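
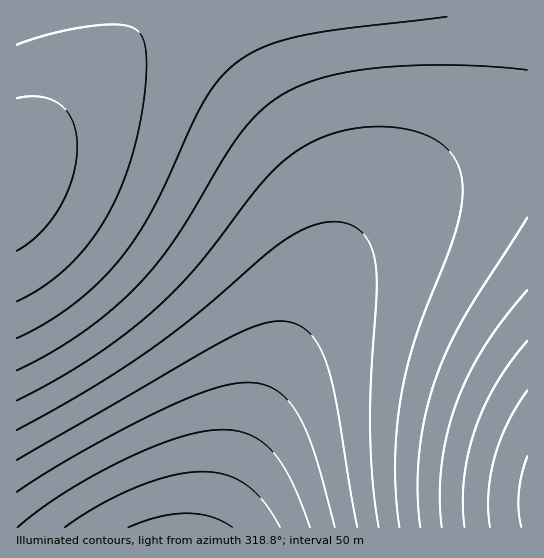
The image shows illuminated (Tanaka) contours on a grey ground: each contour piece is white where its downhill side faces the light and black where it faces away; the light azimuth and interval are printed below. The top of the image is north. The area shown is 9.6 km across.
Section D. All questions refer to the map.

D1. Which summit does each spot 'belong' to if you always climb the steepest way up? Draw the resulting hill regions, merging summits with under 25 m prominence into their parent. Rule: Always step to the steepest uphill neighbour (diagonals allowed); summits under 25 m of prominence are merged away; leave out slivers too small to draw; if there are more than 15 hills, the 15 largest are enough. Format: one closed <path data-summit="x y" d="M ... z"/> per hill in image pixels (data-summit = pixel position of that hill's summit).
<path data-summit="17 175" d="M527 16l-511 1 1 511 194 0 2-2 19-51 48-112 37-72 36-52 30-30 48-33 48-23 28-8 21-2z"/><path data-summit="527 502" d="M527 144l-20 1-28 8-48 23-48 33-30 30-36 52-37 72-48 112-19 53 315-1z"/>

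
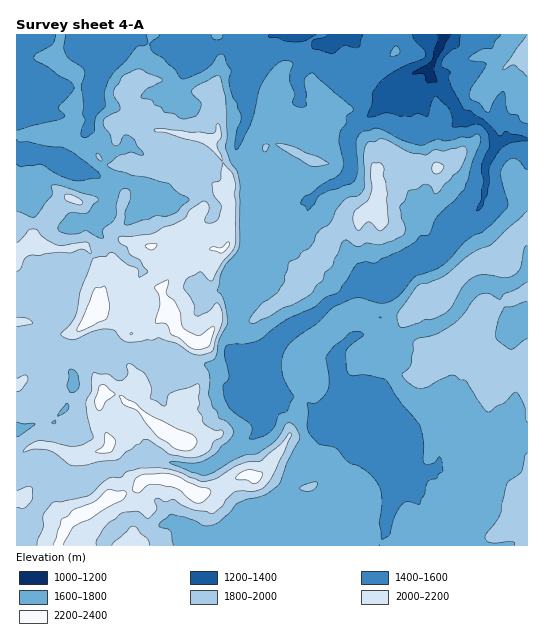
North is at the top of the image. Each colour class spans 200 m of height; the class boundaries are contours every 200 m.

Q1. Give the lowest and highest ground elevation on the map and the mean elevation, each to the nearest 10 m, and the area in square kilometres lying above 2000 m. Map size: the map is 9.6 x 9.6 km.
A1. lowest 1090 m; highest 2320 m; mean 1760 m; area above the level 13.2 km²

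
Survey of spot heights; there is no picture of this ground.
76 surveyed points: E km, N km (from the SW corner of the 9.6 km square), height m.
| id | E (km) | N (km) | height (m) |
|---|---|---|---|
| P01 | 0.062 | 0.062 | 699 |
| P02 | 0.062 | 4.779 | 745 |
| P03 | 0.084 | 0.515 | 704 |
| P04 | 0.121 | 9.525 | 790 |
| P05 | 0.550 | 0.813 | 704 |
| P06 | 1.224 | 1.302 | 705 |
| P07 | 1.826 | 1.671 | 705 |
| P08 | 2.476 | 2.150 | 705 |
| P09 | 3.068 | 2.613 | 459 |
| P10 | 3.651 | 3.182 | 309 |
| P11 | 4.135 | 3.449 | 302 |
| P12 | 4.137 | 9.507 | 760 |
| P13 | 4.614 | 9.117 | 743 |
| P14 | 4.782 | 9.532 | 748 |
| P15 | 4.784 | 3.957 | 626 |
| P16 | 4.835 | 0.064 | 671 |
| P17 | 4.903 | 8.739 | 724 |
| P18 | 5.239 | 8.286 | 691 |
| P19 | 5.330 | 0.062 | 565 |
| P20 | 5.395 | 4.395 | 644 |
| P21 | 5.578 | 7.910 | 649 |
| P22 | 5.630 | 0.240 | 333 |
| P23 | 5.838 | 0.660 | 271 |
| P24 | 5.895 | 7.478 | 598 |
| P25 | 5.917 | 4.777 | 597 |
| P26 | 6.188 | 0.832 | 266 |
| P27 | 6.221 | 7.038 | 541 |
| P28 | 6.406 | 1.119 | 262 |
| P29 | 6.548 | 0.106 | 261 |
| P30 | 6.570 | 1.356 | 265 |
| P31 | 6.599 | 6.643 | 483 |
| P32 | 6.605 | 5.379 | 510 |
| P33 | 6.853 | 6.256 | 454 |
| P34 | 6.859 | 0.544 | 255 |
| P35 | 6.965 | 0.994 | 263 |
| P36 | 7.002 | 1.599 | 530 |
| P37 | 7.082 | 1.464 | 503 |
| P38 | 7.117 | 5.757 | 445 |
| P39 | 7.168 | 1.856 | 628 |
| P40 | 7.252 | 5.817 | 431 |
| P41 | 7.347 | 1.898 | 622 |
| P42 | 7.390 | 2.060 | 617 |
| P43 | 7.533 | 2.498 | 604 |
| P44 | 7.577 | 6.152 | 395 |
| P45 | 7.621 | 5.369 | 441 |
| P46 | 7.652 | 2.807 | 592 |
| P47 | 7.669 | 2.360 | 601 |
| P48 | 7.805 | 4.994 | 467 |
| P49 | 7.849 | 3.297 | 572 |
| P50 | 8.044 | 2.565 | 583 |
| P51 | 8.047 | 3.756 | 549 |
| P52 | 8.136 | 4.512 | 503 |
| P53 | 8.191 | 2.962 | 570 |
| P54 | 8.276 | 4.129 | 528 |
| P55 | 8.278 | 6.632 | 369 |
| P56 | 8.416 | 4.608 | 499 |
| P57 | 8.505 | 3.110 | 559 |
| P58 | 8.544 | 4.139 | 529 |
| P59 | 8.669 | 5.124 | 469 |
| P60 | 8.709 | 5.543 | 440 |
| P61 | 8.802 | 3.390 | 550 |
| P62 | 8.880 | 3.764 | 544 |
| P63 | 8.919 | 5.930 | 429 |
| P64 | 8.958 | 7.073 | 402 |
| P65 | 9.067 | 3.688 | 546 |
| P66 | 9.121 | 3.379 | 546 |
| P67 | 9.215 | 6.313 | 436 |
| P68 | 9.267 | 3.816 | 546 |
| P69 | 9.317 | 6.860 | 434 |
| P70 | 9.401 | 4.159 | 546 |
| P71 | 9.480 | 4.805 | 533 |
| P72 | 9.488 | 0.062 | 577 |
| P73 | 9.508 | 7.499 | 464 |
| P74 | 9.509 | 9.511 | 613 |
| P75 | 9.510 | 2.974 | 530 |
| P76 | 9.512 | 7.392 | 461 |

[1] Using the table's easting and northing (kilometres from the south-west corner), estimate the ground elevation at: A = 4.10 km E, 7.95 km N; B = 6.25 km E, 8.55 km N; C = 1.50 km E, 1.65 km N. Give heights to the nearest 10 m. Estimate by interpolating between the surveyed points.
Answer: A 730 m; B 630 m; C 710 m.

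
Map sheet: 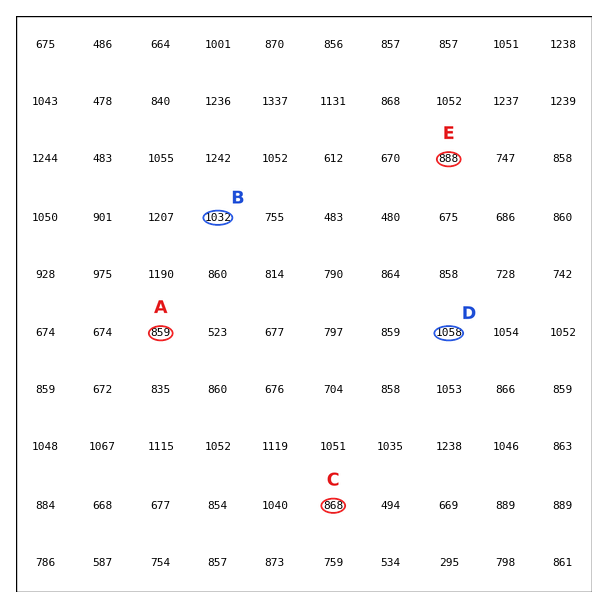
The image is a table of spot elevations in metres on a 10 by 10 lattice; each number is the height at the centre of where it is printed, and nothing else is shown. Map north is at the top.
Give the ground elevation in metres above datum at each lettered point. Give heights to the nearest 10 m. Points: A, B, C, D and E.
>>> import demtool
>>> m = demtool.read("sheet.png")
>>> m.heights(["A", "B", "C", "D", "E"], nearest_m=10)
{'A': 860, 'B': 1030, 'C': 870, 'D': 1060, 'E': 890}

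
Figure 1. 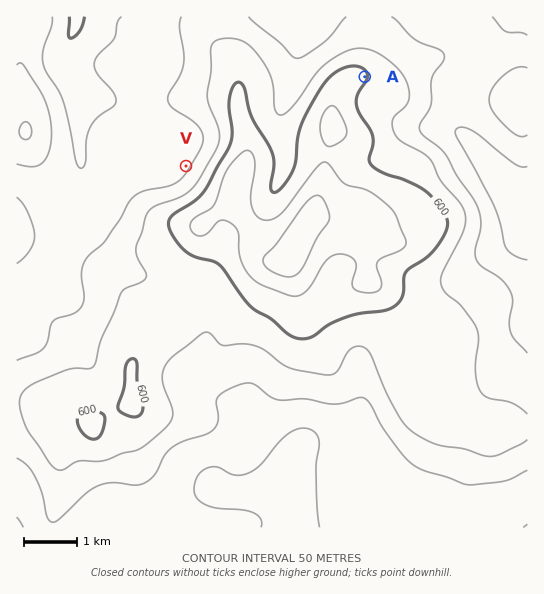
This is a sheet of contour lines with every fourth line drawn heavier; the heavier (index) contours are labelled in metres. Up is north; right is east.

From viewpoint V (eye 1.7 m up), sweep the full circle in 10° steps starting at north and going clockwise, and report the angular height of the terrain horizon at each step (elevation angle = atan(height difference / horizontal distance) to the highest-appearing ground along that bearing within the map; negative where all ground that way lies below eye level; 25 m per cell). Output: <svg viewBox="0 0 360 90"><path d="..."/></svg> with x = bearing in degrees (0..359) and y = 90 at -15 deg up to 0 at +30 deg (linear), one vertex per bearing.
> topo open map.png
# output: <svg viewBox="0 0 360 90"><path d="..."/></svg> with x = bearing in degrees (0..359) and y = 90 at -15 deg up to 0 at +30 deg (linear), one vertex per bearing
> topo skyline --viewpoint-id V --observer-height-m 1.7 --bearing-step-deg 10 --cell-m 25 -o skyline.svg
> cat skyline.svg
<svg viewBox="0 0 360 90"><path d="M0 58l10-2 10-1 10-3 10-2 10-1 10-2 10-2 10-4 10-3 10-2 10 0 10 0 10 1 10 1 10 1 10 1 10 2 10 1 10 3 10 2 10 3 10 3 10 3 10 2 10 2 10 0 10-1 10-2 10 0 10 2 10 0 10 2 10-1 10-1 10-1"/></svg>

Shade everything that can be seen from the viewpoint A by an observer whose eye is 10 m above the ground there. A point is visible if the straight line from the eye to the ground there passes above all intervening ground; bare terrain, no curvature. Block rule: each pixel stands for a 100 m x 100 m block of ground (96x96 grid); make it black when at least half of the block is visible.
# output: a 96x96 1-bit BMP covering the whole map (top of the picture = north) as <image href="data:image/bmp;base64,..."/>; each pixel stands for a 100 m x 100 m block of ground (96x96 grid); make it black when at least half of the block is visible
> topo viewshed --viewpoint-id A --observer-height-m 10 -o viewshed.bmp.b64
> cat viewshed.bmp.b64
<image width="96" height="96" href="data:image/bmp;base64,Qk2+BAAAAAAAAD4AAAAoAAAAYAAAAGAAAAABAAEAAAAAAIAEAAATCwAAEwsAAAIAAAAAAAAA////AAAAAAAAAAAAAAAAAAAAAAAAAAAAAAAAAAAAAAAAAAAAAAAAAAAAAAAAAAAAAAAAAAAAAAAAAAAAAAAAAAAAAAAAAAAAAAAAAAAAAAAAAAAAAAAAAAAAAAAAAAAAAAAAAAAAAAAAAAAAAAAAAAAAAAAAAAAAAAAAAAAAAAAAAAAAAAAAAAAAAAAAAAAAAAAAAAAAAAAAAAAAAAAAAAAAAAAAAAAAAAAAAAAAAAAAAAAAAAAAAAAAAAAAAAAAAAAAAAAAAAAAAAAAAAAAAAAAAAAAAAAAAAAAAAAAAAAAAAAAAAAAAAAAAAAAAAAAAAAAAAAAAAAAAAAAAAAAAAAAAAAAAAAAAAAAAAAAAAAAAAAAAAAAAAAAAAAAAAAAAAAAAAAAAAAAAAAAAAAAAAAAAAAAAAAAAAAAAAAAAAAAAAAAAAAAAAAAAAAAAAAAAAAAAAAAAAAAAAAAAAAAAAAAAAAAAAAAAAAAAAAAAAAAAAAAAAAAAAAAAAAAAAAAAAAAAAAAAAAAAAAAAAAAAAAAAAAAAAAAAAAAAAAAAAAAAAAAAAAAAAAAAAAAAAAAAAAAAAAAAAAAAAAAAAAAAAAAAAAAAAAAAAAAAAAAAAAAAAAAAAAAAAAAAAAAAAAAAAAAAAAAAAAAAAAAAAAAAAAAAAAAAAAAAAAAAAAAAAAAAAAAAAAAAAAAAAAAAAAAAAAAAAAAAAAAAAAAAAAAAAAAAAAAAAAAAAAAAAAAAAAAAAAAAAAAAAAAAAAAAAAAAAAAAAAAAAAAAAAAAAAAAAAAAAAAAAAAAAAAAAAAAAAAAAAAAAAAAAAAAAEAAAAAAAAAAAAAAAEAAAAAAAAAAAAAAAEAAAAAAAAAAAAAAAEAAAAAAAAAAABgAAEAAAAAAAAAAAAAAAMAAAAAAAAAAAAAAAMAAAAAAAAAAAAAAAcAAAAAAAAAAA8BgA8AAAAAAAAAPj/D4B8AAAAAAAAA////8D8AAAAAAAAAf////H8AAAAAAAAAP/////8AAAAAAAAAB/////8AAAAAAAAAAf////8AAAAAAAAAAH/4H/8AAAAAAAAAAD/wH/8AAAAAAAAAAB/4Hj8AAAAAAAAAAB/+OD4AAAAAAAAAAA//4D4AAAAAAAAAAA//wH4AAAAAAAAAAA//AH4AAAAAAAAAAB/8AH8AAAAAAAAAAP/gAP8AAAAAAAAAA/+AAP8AAAAAAAAAD/8AAf4AAAAAAAAAD/4AAf4AAAAAAAAAH/wAA/4AAAAAAAAAH/4AB/4AAAAAAAAAH/4AB/4AAAAAAAAAD/4AD/4AAAAAAAAAD/8AD/4AAAAAAAAAB/8AD/8AAAAAAAAAB/4AH/8AAAAAAAAAA/4AP/8AAAAAAAAAAfwB//8AAAAAAAAAAHAP//8AAAAAAAAAAAA///8AAAAAAAAAAAB///8AAAAAAAAAAAD///8AAAAAAAAAAAH///8AAAAAAAAAAAP///8AAAAAAAAAAAf///8AAAAAAAAAAA////8AAAAAAAAAAB////8AAAAAAAAAAD////8="/>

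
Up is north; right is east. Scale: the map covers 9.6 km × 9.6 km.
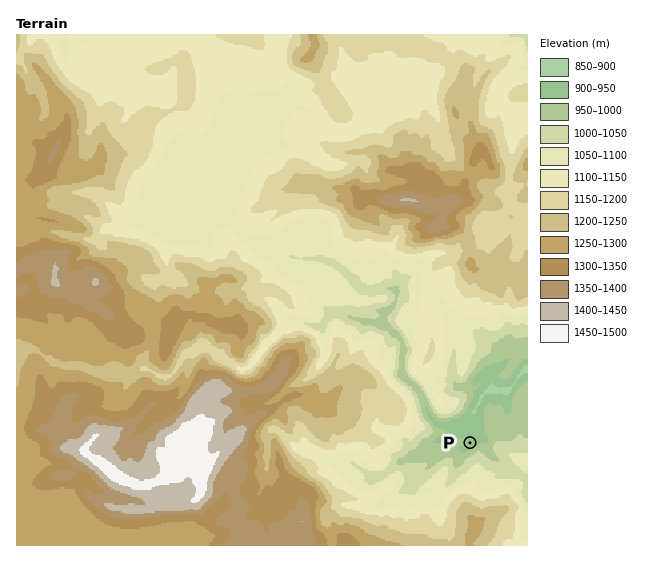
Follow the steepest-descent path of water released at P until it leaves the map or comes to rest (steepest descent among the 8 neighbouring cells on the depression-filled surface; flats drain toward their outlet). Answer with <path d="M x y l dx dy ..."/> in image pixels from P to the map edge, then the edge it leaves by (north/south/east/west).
<path d="M470 443l1 0 6-6-3-5 1-1 0-7 2-1-2-14 6-8 1-4 8-8 20-1 5-5 4-7 6-5 2 0"/>
exit: east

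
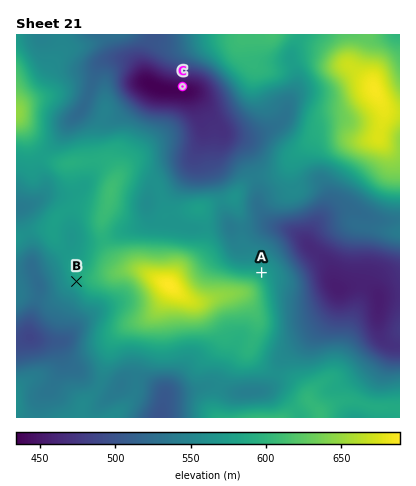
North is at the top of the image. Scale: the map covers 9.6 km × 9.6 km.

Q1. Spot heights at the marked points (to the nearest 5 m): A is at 575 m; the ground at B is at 580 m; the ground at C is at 440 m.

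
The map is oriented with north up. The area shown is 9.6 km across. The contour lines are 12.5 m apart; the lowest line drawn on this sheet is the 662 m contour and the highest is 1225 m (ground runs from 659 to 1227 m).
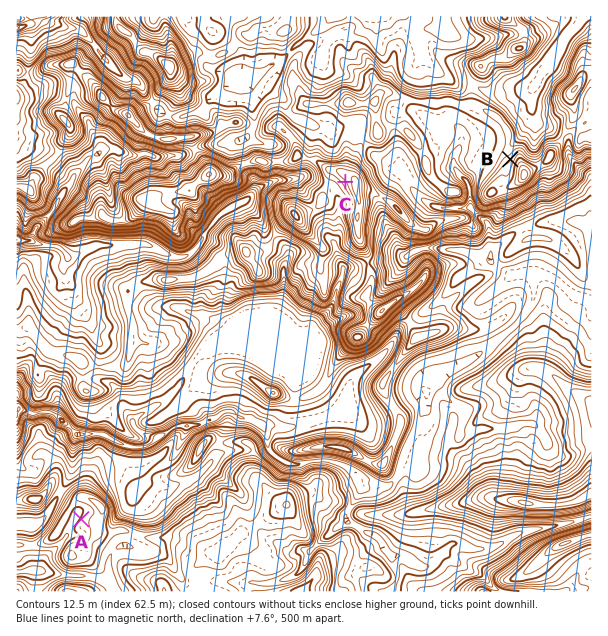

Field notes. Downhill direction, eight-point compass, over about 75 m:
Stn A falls NW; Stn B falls NW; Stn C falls SW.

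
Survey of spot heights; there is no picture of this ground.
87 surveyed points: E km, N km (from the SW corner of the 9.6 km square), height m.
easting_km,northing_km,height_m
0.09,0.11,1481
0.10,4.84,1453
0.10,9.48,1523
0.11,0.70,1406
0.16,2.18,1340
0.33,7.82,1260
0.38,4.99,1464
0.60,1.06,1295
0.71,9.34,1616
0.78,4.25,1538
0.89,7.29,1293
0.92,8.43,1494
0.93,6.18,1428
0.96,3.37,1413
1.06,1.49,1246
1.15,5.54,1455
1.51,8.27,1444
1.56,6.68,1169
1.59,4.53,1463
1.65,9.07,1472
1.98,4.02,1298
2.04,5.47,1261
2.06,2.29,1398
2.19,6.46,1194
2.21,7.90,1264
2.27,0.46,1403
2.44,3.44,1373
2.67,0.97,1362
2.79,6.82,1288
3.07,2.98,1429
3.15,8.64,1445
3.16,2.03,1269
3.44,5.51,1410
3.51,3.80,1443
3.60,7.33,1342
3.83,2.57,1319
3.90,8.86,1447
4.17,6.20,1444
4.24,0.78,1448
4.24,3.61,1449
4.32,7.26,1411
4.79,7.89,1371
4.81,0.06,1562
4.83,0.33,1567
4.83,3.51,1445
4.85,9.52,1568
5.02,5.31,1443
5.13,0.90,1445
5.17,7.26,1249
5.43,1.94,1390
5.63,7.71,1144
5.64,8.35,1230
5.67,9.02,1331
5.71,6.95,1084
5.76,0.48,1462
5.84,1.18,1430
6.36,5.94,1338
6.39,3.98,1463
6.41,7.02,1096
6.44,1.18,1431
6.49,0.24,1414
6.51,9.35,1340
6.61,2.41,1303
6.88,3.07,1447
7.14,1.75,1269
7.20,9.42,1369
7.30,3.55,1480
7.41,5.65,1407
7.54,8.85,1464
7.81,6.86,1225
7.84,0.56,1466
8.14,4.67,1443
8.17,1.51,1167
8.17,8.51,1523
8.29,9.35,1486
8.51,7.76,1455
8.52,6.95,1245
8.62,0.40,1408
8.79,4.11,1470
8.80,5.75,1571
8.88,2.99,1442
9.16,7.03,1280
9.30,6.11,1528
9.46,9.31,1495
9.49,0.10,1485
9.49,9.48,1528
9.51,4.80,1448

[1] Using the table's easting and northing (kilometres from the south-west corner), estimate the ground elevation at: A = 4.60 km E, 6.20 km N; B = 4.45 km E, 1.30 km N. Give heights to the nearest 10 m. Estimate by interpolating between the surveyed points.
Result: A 1440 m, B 1440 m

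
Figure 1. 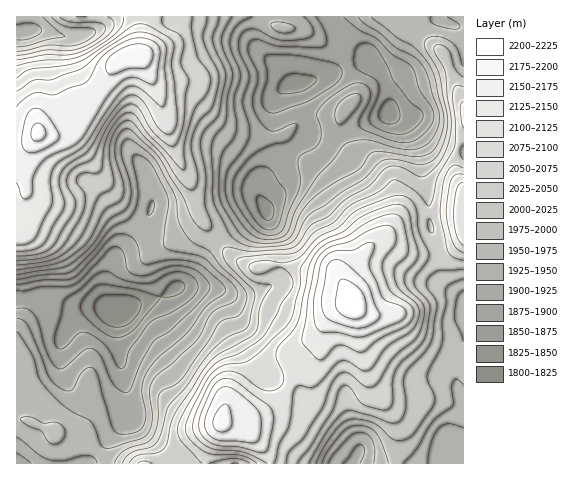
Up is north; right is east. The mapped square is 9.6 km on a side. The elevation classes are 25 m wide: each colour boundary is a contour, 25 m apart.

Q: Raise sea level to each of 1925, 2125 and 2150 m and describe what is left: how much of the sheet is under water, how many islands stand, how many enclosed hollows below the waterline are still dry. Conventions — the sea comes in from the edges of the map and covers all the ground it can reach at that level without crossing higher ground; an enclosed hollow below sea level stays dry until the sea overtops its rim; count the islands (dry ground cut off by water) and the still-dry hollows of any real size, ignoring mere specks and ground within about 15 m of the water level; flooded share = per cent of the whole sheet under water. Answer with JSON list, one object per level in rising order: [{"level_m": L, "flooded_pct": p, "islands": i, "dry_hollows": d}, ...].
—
[{"level_m": 1925, "flooded_pct": 24, "islands": 0, "dry_hollows": 0}, {"level_m": 2125, "flooded_pct": 87, "islands": 2, "dry_hollows": 0}, {"level_m": 2150, "flooded_pct": 92, "islands": 2, "dry_hollows": 0}]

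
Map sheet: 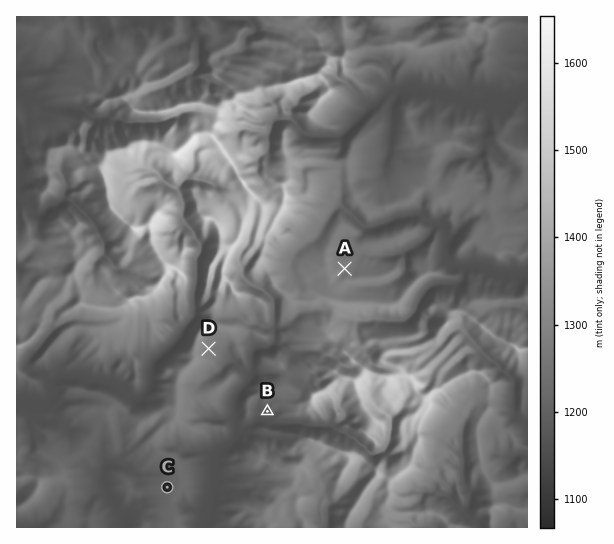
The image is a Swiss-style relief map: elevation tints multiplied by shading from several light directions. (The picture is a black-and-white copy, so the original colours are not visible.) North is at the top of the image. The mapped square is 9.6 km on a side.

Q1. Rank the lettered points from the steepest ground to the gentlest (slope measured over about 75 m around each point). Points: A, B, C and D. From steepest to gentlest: B D A C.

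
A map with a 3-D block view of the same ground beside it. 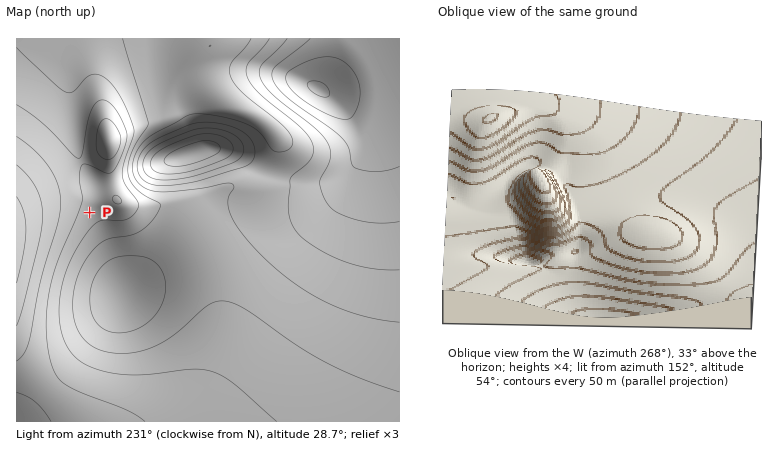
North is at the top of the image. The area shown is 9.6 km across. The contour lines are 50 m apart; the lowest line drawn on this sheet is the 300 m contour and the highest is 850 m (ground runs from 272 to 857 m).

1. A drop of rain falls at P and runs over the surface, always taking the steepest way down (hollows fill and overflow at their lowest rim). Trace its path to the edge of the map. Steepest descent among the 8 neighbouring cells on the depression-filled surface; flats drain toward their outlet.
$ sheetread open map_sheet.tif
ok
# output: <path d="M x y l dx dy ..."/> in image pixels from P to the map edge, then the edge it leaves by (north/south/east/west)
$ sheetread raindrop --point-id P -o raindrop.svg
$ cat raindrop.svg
<path d="M90 212l-6-6-62 0-6 4"/>
exit: west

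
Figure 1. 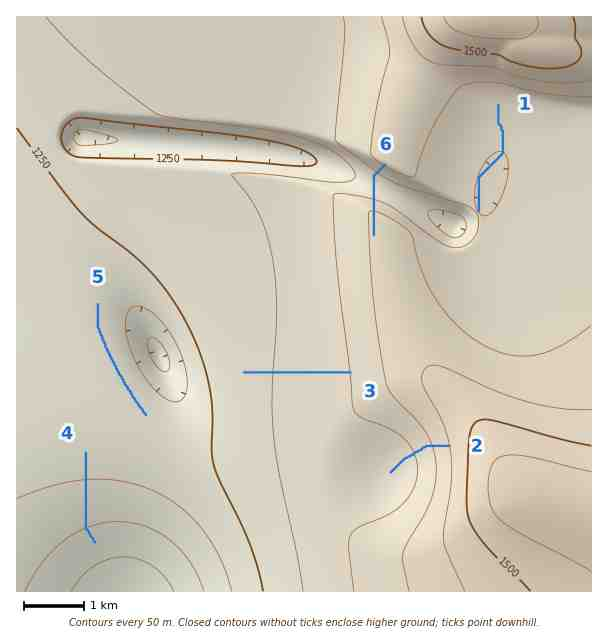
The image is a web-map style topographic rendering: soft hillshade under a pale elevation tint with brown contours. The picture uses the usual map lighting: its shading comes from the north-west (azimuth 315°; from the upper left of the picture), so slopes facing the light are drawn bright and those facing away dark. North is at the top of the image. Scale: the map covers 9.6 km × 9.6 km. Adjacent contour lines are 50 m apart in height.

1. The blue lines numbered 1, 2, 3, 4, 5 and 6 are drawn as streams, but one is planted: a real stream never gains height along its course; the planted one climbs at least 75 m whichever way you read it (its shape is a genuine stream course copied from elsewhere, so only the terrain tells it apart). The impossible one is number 6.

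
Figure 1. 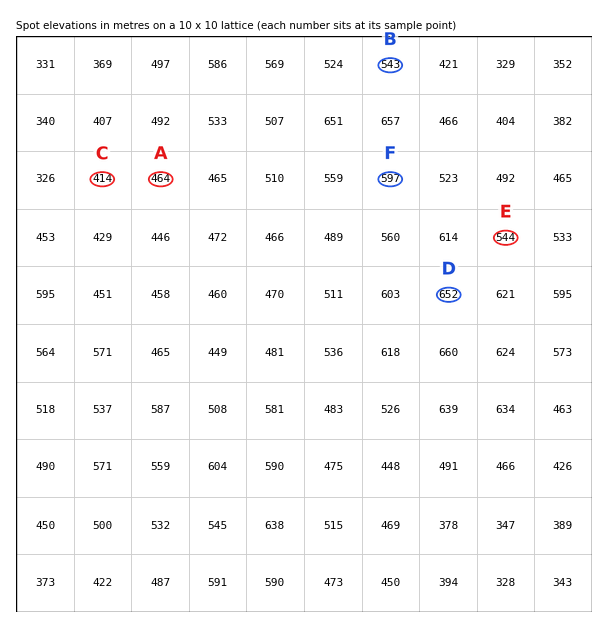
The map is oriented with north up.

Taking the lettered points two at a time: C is lower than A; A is lower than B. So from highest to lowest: B A C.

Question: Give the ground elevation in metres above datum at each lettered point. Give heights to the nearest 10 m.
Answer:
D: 650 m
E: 540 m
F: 600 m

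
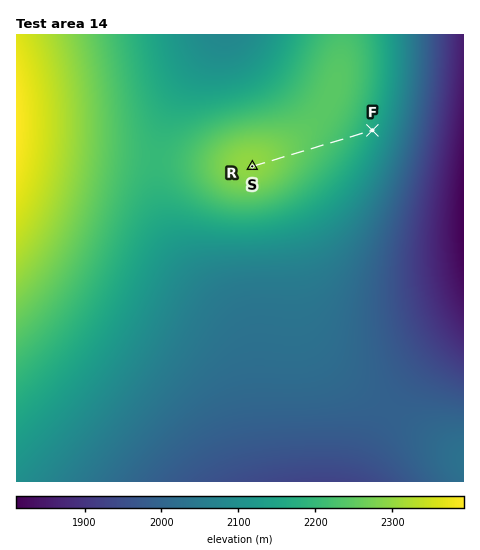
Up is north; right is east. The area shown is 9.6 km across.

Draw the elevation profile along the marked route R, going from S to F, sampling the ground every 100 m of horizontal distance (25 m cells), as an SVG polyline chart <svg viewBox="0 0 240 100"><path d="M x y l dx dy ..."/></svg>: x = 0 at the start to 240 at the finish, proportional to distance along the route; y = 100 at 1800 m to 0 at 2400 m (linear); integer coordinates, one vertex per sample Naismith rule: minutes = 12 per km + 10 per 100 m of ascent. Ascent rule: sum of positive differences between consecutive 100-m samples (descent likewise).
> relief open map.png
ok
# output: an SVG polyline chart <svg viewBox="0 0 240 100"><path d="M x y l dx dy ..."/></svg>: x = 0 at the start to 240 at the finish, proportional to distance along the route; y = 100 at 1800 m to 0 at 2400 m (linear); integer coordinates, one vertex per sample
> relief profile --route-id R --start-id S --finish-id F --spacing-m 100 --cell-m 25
<svg viewBox="0 0 240 100"><path d="M0 17l9 0 9 1 9 0 9 1 9 1 9 0 8 1 9 1 9 1 9 1 9 0 9 1 9 1 9 0 9 1 9 1 9 0 9 1 9 1 8 1 9 1 9 1 9 1 9 2 9 1 9 2 8 2"/></svg>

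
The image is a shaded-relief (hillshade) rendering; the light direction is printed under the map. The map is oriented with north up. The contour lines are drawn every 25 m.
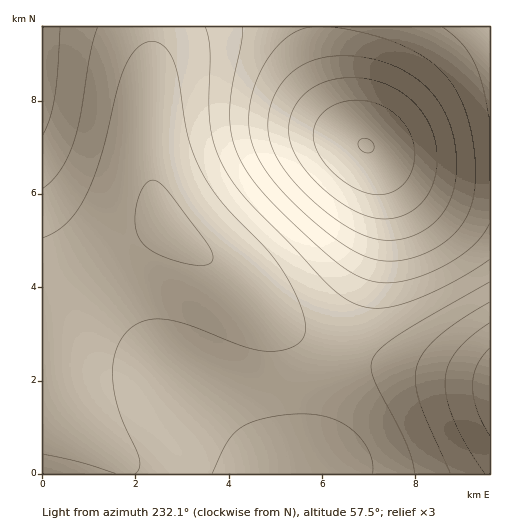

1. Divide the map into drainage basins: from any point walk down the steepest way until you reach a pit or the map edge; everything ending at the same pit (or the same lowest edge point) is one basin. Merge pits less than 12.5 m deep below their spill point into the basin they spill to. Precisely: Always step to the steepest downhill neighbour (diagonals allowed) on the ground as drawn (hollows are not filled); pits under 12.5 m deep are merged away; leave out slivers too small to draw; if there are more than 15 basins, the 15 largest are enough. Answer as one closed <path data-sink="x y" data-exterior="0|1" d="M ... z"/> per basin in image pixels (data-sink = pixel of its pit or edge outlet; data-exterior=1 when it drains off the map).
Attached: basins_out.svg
<path data-sink="165 226" data-exterior="0" d="M320 26l-278 1 1 447 262 0 3-3 7-19 17-78 39-107 9-44 0-38-4-22-7-15-13-11-15-24-15-48z"/><path data-sink="489 387" data-exterior="1" d="M369 147l7 16 4 22 0 38-2 16-16 56-26 68-21 89-9 21 183 1 1-291-37-3-31-7-26-9z"/><path data-sink="489 55" data-exterior="1" d="M489 26l-168 0 1 20 8 38 11 29 10 19 14 13 17 12 22 10 42 12 43 3z"/>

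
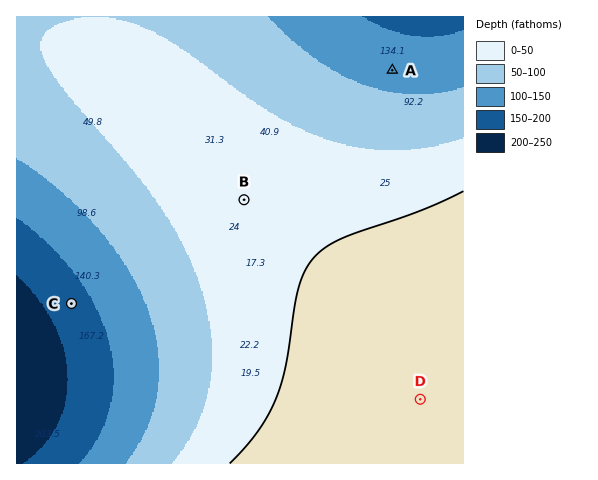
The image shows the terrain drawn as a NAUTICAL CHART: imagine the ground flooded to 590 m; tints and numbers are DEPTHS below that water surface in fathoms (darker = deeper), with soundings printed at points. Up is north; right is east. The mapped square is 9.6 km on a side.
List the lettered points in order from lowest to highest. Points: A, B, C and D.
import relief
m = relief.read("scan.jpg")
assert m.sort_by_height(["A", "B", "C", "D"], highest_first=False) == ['C', 'A', 'B', 'D']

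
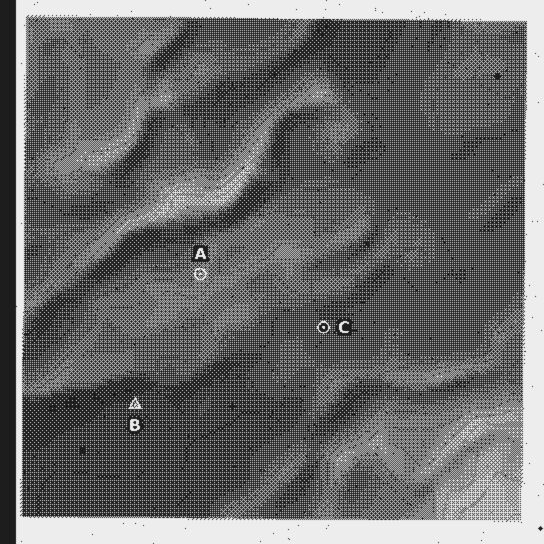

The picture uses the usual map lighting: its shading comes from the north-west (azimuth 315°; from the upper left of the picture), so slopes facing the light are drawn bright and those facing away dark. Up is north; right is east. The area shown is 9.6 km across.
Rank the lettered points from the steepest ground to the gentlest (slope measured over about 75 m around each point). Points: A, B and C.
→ A C B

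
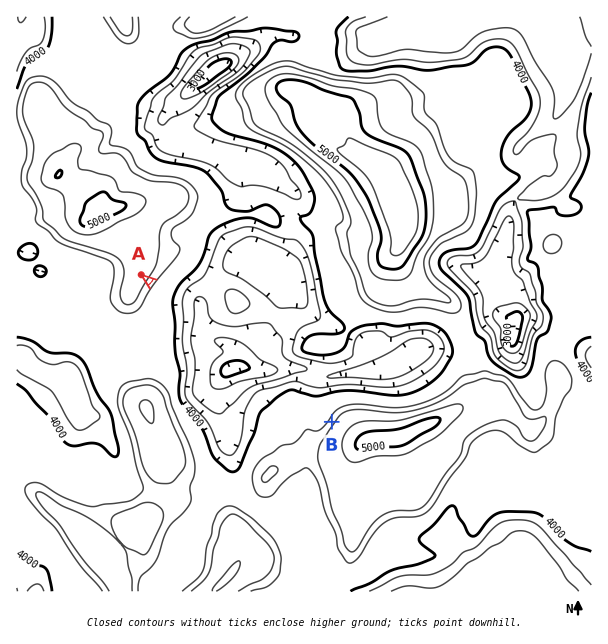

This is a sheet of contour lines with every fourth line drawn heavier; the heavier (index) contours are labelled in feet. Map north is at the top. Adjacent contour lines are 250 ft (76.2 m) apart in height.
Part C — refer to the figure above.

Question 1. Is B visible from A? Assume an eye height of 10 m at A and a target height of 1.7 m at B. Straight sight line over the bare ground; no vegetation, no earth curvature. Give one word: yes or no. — yes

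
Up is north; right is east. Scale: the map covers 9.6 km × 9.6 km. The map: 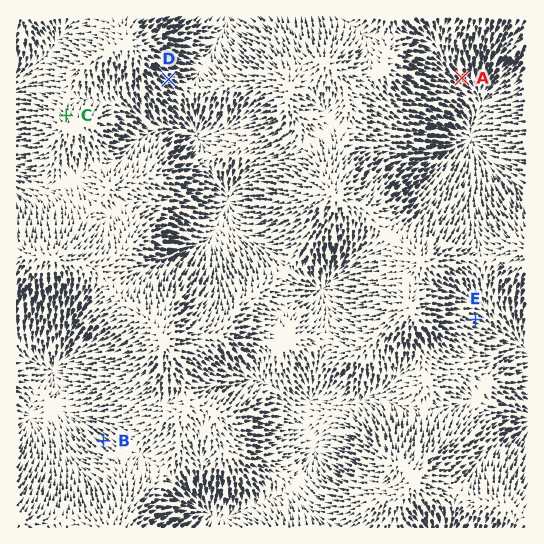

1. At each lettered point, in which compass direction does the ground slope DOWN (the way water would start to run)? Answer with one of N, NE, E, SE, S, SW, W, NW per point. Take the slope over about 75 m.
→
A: SE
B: NW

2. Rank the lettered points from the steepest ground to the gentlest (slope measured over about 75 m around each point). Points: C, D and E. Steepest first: D E C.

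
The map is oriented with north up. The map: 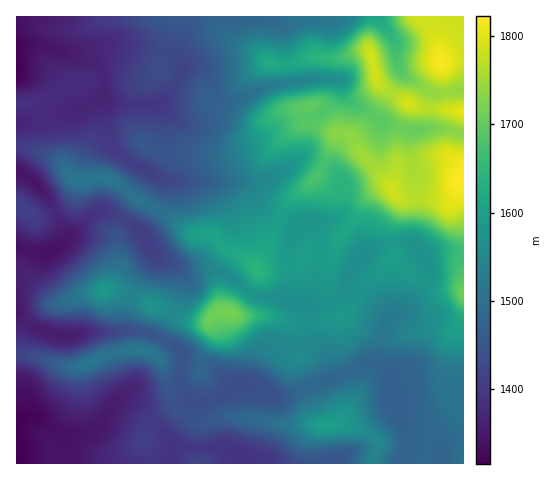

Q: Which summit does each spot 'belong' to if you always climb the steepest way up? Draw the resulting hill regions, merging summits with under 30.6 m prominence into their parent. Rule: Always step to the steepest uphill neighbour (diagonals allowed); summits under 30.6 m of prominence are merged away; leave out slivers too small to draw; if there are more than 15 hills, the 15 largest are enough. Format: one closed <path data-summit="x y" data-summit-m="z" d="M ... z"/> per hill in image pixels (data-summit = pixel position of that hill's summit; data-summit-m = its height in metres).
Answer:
<path data-summit="463 181" data-summit-m="1823" d="M265 16l-248 0-1 157 15 6 17 18 14 28 2 17 25-25 10-6 12 2 16 8 14 12 13-16 9-17 2-10-1-11 77 4 8 6 14 20 6 4 28 13 2-1-5 9-6 18 2 35-4 13 20 8 3 29 3 6 6 4-5-2-35 1-11 5-6 10-8 22-4 2 30 13 34-14 26-8 25-12 12 0 6 2-2-11 7-33 4-5 13-6 9-7 16-27 1-7-6-13 15-5 25 0 0-118-23-6-34 2-19-6-35-20-8-9-6-15-27-1-25 3-5-50-3-7z"/><path data-summit="326 426" data-summit-m="1601" d="M376 364l-15 1-17 9-31 10-34 14-27-12-20 1-21 13-16 3-24 29-2 8 5 8 53 1 12 6 5 4 0 5 156 0 8-17-1-16-12-28-3-26-7-9z"/><path data-summit="143 350" data-summit-m="1522" d="M17 312l0 108 18-3 27 20 23-3 9-4 8-9 10-16 6-6 8-1 22 15 20 28 3-9 24-28-10-8-4-8-2-10 4-13 0-10-14-12-14-7-17-5-49 1-14 4-15 0-27-8z"/><path data-summit="258 271" data-summit-m="1645" d="M166 179l-3 1 2 3-2 17-9 17-12 15 11 20 7 7 25 11 4 2 13-4 11 1 16 7 27 20 24 2 5 3 5-14-2-35 6-18 4-7-34-17-15-21-8-6z"/><path data-summit="104 290" data-summit-m="1588" d="M104 211l-5 0-10 6-19 21-22 15-7 1-21-7-4 1 0 64 17 16 27 8 15 0 14-4 28 0 9-4 2-21 5-16 7-15 10-14 3-10-9-16-10-10z"/><path data-summit="463 112" data-summit-m="1807" d="M377 16l-111 0 13 9 3 7 5 31 0 19 25-3 27 1 6 15 8 9 35 20 19 6 34-2 22 6 1-44-31 3-30-19-5-8-3-25z"/><path data-summit="231 313" data-summit-m="1718" d="M180 267l-2 0 7 10 0 9-8 21-9 12-10 18 17 9 7 7 3 7 19 4 12 4 18 19 15-1 6-8 7-20 9-10 22-3 24 1-5-3-3-6-1-26-3-5-10-1-15-7-24-2-27-20-16-7-11-1-13 4z"/><path data-summit="463 293" data-summit-m="1712" d="M459 252l-20 0-14 4 5 17-6 13-17 23-12 6-8 7-5 17-2 23 12 15 4 25 10-3 22-1 25-8 3-4 8-1 0-132z"/><path data-summit="441 62" data-summit-m="1818" d="M463 16l-85 0 0 2 17 23 3 25 4 8 28 18 17 1 17-4z"/><path data-summit="29 211" data-summit-m="1413" d="M20 174l-4 0 0 72 29 8 12-6 7-6 0-10-16-35-17-18z"/>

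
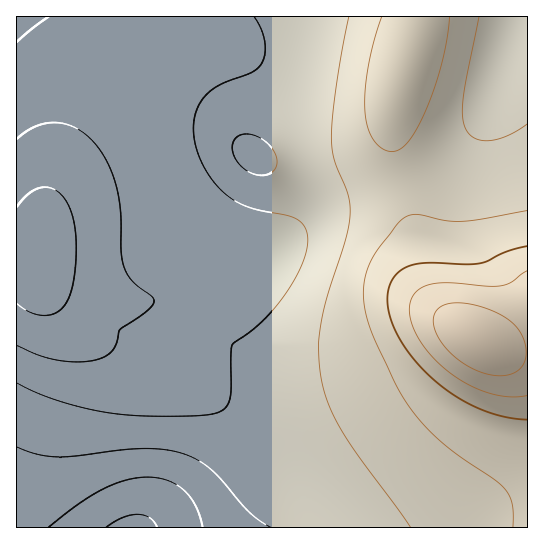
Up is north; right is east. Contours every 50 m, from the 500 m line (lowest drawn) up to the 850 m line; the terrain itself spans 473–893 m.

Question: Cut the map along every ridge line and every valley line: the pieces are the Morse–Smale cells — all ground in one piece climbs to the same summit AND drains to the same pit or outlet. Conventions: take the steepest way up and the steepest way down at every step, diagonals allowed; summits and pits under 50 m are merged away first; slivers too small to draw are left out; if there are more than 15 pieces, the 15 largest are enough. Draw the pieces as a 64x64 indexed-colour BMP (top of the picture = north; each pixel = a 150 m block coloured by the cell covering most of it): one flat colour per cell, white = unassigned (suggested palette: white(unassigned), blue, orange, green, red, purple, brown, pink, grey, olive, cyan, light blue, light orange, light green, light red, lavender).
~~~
<image width="64" height="64" href="data:image/bmp;base64,Qk12CAAAAAAAAHYAAAAoAAAAQAAAAEAAAAABAAQAAAAAAAAIAAATCwAAEwsAABAAAAAAAAAA////ALR3HwAOf/8ALKAsACgn1gC9Z5QAS1aMAMJ34wB/f38AIr28AM++FwDox64AeLv/AIrfmACWmP8A1bDFACIiIiIiIiIiIiIiIiIiIiIiIiIiIRERERERERERERERIiIiIiIiIiIiIiIiIiIiIiIiIiIhEREREREREREREREiIiIiIiIiIiIiIiIiIiIiIiIiIhERERERERERERERESIiIiIiIiIiIiIiIiIiIiIiIiIhERERERERERERERERIiIiIiIiIiIiIiIiIiIiIiIiIhEREREREREREREREREiIiIiIiIiIiIiIiIiIiIiIiIRERERERERERERERERESIiIiIiIiIiIiIiIiIiIiIiIRERERERERERERERERERIiIiIiIiIiIiIiIiIiIiIiIREREREREREREREREREREiIiIiIiIiIiIiIiIiIiIiIRERERERERERERERERERESIiIiIiIiIiIiIiIiIiIiIRERERERERERERERERERERIiIiIiIiIiIiIiIiIiIiIREREREREREREREREREREREiIiIiIiIiIiIiIiIiIiIRERERERERERERERERERERESIiIiIiIiIiIiIiIiIiIRERERERERERERERERERERERIiIiIiIiIiIiIiIiIiIREREREREREREREREREREREREiIiIiIiIiIiIiIiIiIRERERERERERERERERERERERESIiIiIiIiIiIiIiIiIRERERERERERERERERERERERERIiIiIiIiIiIiIiIiEREREREREREREREREREREREREREiIiIiIiIiIiIiIiERERERERERERERERERERERERERESIiIiIiIiIiIiIhERERERERERERERERERERERERERERIiIiIiIiIiIiIREREREREREREREREREREREREREREREiIiIiIiIiIhERERERERERERERERERERERERERERERESIiIiIiIiIRERERERERERERERERERERERERERERERERIiIiIiIiERERERERERERERERERERERERERERERERMzMiIiIiIiERERERERERERERERERERERERERERERETMzMyIiIiIhEREREREREREREREREREREREREREREREzMzMzIiIiIhEREREREREREREREREREREREREREREREzMzMzMiIiIhEREREREREREREREREREREREREREREREzMzMzMyIiIhEREREREREREREREREREREREREREREREzMzMzMzIiIhEREREREREREREREREREREREREREREREzMzMzMzMiIhEREREREREREREREREREREREREREREREzMzMzMzMyIhERERERERERERERERERERERERERERERETMzMzMzMzIiERERERERERERERERERERERERERERERERMzMzMzMzMiIRERERERERERERERERERERERERERERERMzMzMzMzMxEREREREREREREREREREREREREREREREREzMzMzMzMzERERERERERERERERERERERERERERERERETMzMzMzMzMRERERERERERERERERERERERERERERERERMzMzMzMzMxEREREREREREREREREREREREREREREREREzMzMzMzMzERERERERERERERERERERERERERERERERETMzMzMzMzMRERERERERERERERERERERERERERERERERMzMzMzMzMxERERERERERERERERERERERERERERERERMzMzMzMzMzEREREREREREREREREREREREREREREREREzMzMzMzMzMRERERERERERERERERERERERERERERERETMzMzMzMzMxERERERERERERERERERERERERERERERERMzMzMzMzMzERERERERERERERERERERERERERERERERMzMzMzMzMzMREREREREREREREREREREREREREREREREzMzMzMzMzMxERERERERERERERERERERERERERERERETMzMzMzMzMzERERERERERERERERERERERERERERERETMzMzMzMzMzMRERERERERERERERERERERERERERERERMzMzMzMzMzMxEREREREREREREREREREREREREREREREzMzMzMzMzMzERERERERERERERERERERERERERERERETMzMzMzMzMzMRERERERERERERERERERERERERERERERMzMzMzMzMzMxEREREREREREREREREREREREREREREREzMzMzMzMzMzERERERERERERERERERERERERERERERETMzMzMzMzMzMREREREREREREREREREREREREREREREREzMzMzMzMzMxERERERERERERERERERERERERERERERETMzMzMzMzMzERERERERERERERERERERERERERERERERMzMzMzMzMzMREREREREREREREREREREREREREREREREzMzMzMzMzMxERERERERERERERERERERERERERERERERMzMzMzMzMzEREREREREREREREREREREREREREREREREzMzMzMzMzMRERERERERERERERERERERERERERERERETMzMzMzMzMxERERERERERERERERERERERERERERERERMzMzMzMzMzERERERERERERERERERERERERERERERERETMzMzMzMzMRERERERERERERERERERERERERERERERERMzMzMzMzMxEREREREREREREREREREREREREREREREREzMzMzMzMz"/>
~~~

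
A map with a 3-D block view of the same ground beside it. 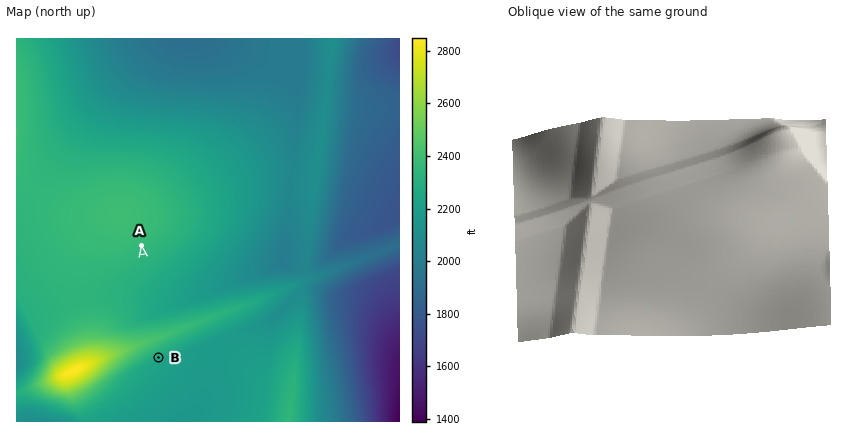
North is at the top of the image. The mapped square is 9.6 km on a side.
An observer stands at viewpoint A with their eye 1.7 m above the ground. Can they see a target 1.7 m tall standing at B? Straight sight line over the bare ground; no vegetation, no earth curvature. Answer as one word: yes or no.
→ no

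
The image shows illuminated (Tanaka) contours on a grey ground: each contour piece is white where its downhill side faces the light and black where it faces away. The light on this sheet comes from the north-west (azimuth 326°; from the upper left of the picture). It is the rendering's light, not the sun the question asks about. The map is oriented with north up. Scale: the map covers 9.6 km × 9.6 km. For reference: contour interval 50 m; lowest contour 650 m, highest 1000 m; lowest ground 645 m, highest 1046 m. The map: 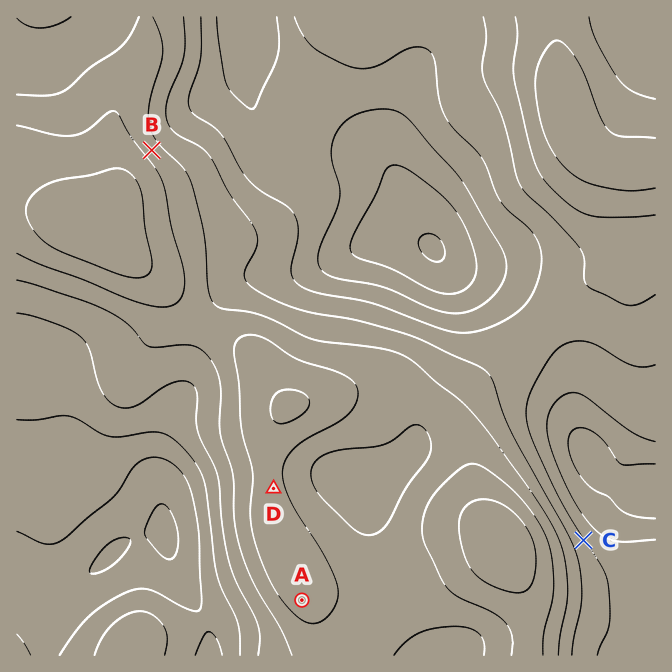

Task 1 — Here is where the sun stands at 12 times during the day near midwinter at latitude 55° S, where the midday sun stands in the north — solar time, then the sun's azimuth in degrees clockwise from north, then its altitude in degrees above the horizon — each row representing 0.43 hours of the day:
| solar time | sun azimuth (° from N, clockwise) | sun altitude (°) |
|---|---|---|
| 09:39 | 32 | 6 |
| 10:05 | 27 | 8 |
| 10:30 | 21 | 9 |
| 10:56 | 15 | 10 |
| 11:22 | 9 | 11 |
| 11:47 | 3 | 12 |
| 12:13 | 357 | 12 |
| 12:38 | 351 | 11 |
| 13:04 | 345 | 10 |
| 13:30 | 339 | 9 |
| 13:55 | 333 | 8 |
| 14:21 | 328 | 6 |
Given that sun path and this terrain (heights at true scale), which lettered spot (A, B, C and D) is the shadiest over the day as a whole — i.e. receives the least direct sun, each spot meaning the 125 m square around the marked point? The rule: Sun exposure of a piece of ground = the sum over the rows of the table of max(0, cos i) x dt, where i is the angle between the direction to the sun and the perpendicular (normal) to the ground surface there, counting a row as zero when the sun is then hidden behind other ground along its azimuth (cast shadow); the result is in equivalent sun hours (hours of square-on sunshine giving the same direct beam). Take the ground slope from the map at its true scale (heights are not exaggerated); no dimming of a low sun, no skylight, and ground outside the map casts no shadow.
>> A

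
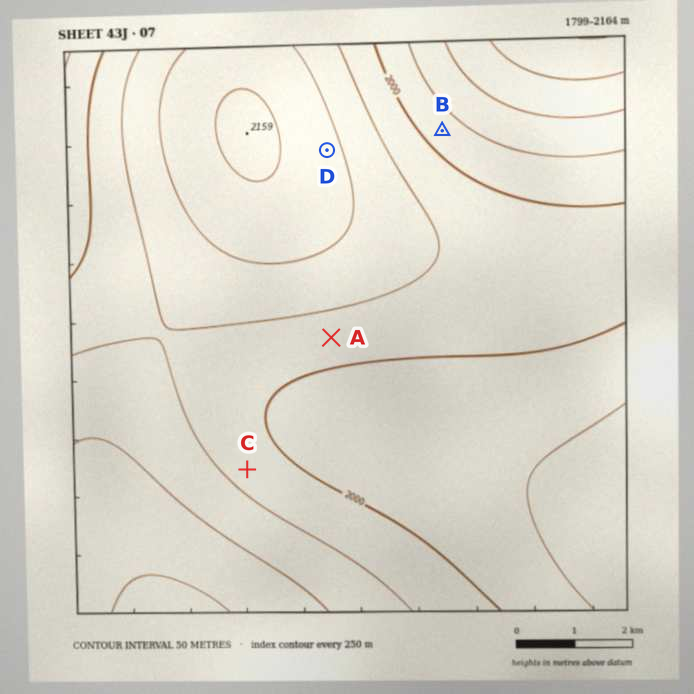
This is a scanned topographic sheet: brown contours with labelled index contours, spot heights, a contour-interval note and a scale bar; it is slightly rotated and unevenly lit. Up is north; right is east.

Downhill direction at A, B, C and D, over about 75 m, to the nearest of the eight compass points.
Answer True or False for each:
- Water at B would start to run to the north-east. True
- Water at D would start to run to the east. True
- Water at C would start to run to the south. False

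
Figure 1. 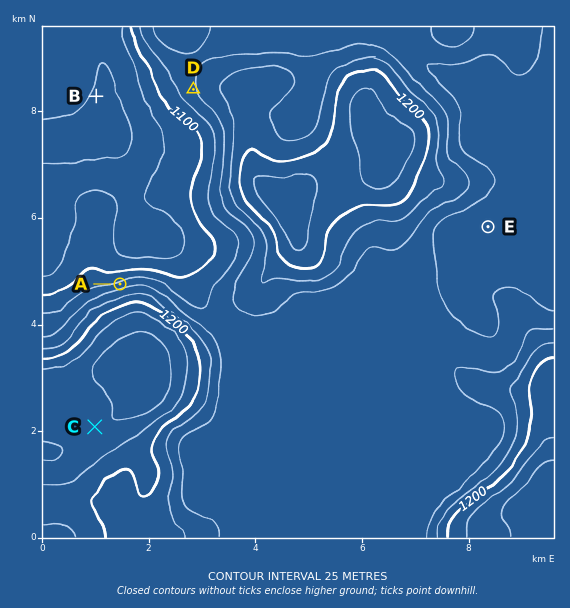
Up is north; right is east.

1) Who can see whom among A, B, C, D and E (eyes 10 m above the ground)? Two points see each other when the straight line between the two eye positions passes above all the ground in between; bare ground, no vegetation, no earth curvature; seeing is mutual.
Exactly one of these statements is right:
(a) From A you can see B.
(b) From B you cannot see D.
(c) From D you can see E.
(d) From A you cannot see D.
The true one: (a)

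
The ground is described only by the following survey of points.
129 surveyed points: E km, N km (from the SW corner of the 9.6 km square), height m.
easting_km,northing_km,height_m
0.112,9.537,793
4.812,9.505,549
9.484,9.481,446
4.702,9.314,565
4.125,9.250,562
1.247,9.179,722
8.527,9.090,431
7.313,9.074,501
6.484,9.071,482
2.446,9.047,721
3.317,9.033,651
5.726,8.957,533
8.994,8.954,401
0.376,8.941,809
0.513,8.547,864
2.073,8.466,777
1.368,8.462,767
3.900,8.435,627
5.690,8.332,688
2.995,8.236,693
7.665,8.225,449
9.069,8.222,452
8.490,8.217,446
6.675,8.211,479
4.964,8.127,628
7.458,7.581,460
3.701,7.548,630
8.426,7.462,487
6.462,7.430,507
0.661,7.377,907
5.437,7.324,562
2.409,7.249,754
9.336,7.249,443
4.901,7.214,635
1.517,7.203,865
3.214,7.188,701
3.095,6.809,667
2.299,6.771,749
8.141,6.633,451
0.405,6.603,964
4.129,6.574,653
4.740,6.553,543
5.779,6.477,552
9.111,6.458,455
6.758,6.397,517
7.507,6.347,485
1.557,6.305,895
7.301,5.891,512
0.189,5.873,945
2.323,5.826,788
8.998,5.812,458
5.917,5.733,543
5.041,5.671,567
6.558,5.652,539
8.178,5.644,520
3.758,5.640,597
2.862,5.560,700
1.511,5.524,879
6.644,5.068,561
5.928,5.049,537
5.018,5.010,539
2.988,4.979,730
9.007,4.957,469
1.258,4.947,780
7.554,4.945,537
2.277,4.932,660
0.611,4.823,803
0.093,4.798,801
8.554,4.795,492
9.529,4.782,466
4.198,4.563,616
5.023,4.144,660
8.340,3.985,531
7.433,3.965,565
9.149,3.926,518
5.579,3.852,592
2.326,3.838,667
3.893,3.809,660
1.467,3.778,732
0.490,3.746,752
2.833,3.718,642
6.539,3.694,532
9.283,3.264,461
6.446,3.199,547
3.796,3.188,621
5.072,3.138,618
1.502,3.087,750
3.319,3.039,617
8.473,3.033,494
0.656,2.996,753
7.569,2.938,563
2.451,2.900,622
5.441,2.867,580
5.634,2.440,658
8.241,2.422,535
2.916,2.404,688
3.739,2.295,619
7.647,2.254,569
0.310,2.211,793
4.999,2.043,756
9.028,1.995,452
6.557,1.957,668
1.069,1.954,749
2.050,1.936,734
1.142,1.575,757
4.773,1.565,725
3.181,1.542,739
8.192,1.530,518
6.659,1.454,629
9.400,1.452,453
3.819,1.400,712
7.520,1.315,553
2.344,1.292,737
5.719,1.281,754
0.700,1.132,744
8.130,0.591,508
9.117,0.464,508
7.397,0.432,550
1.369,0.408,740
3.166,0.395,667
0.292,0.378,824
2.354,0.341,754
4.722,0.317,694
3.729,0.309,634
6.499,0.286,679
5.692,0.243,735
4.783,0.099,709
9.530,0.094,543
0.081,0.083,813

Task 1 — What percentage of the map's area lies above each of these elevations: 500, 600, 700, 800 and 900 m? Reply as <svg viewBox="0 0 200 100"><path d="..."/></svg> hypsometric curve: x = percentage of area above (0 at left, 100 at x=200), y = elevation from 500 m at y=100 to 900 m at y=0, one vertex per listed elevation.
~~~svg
<svg viewBox="0 0 200 100"><path d="M166 100l-52-25-51-25-46-25-10-25"/></svg>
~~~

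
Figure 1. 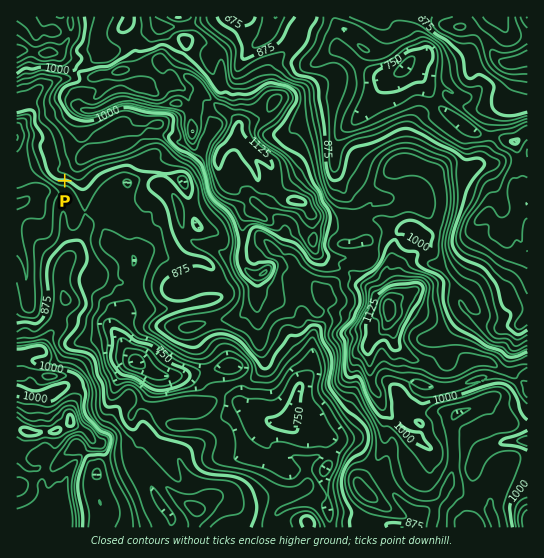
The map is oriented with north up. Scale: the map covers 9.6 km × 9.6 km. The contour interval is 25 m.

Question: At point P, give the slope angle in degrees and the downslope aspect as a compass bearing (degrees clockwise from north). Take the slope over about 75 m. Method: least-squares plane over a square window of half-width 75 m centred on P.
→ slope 14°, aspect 187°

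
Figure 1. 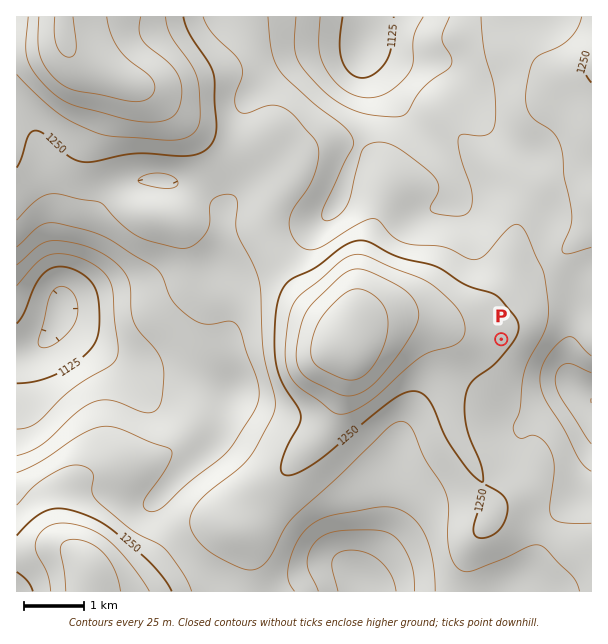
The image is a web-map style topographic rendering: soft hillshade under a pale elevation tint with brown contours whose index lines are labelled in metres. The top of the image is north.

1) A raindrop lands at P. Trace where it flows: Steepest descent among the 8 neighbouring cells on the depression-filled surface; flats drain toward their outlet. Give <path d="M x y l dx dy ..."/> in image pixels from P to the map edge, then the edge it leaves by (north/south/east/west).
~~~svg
<path d="M501 339l26 26 18 0 9 4 24 21 1 0 5 5 1 0 6 4"/>
exit: east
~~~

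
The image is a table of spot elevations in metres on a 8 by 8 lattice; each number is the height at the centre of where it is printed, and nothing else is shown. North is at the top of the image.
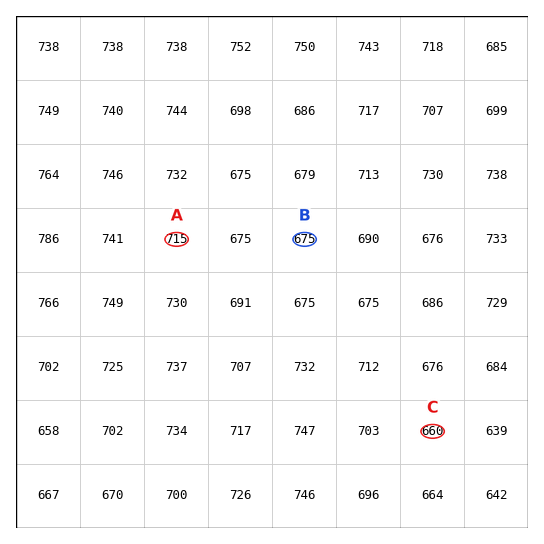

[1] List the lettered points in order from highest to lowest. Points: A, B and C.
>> A B C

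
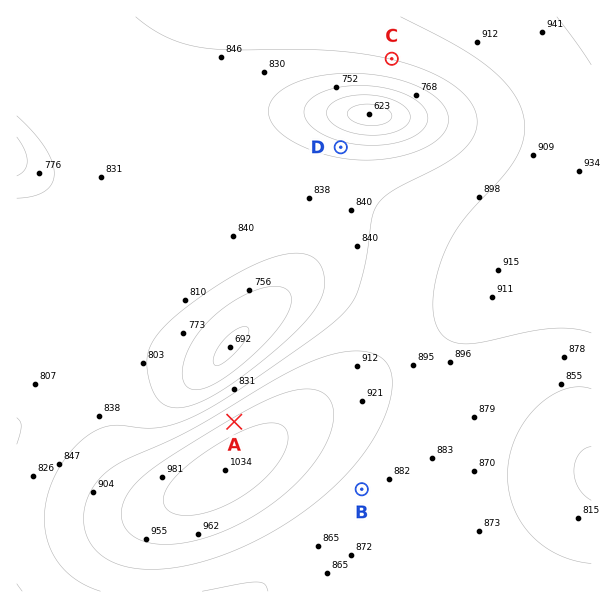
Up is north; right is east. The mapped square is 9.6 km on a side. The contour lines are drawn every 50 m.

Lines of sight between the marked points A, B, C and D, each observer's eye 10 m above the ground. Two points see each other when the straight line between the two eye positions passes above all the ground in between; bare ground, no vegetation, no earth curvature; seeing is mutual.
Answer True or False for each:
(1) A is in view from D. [False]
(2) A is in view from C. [True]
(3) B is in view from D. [False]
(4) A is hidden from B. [True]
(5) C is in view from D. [True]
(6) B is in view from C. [False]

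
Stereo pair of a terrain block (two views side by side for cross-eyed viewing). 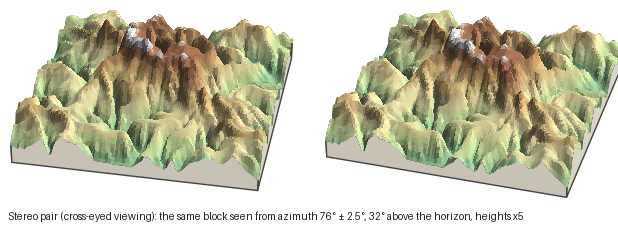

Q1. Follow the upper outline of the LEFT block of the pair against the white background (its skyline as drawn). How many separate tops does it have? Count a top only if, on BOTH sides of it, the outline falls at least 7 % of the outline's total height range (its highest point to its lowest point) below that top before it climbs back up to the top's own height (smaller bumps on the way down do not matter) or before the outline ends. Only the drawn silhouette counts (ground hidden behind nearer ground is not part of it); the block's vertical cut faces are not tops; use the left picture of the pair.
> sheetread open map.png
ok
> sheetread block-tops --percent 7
3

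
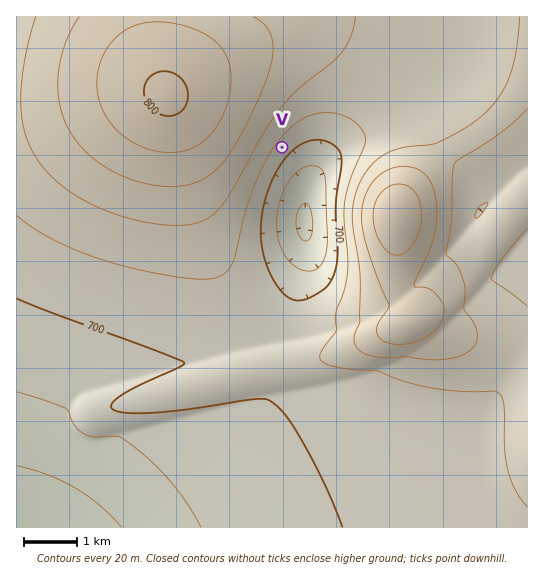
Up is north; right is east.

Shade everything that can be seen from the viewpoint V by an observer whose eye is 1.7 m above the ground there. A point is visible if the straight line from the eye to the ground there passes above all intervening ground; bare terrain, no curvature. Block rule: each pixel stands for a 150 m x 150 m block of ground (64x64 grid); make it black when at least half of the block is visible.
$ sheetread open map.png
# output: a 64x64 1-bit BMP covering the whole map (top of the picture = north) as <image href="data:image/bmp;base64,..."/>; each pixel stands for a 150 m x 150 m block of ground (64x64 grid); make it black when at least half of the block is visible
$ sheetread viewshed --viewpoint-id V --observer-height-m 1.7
<image width="64" height="64" href="data:image/bmp;base64,Qk0+AgAAAAAAAD4AAAAoAAAAQAAAAEAAAAABAAEAAAAAAAACAAATCwAAEwsAAAIAAAAAAAAA////AAAAAAAAAAAAAAAAAAAAAAAAAAAAAAAAAAAAAAAAAAAAAAAAAAAAAAAAAAAAAAAAAAAAAAAAAAAAAAAAAAAAAAAAAAAAAAAAAAAAAAAAAAAAAAAAAAAAAAAAAAAAAAAAAAAAAAAAAAAAAAAAAAAAAAAAAAAAAAAAAAAAAAAAAAAAAAAAAAAAAAAAAAAAAAAAAAAAAAAAAAAAAAAAAAAAADgAAAAAAAAAH+AAAAAAAAAP/gAAAAAAAAP/gAAAAAAAAH/gAAAAAAAAP/wAAAAAAAD//wAAAAAAAf//gAAAAAAB//gAAAAAAAP/+AAAAAAAB//4AAAAAAAH//gAAAAAAA//+AAAAAAAD//4AAAAAAAf//gAAAAAAB//+AAAAAAAH//4AAAAAAAf//gAAAAAAB///AAAAAAAH//8AAAAAAAf//wAAAAAAA///gAAAAAAD//+AAAAAAAP//4AAAAAAA///gAAAAAAD///AAAAAAAH//8AAAAAAAf//wAAAAAAB///AAAAAAAD//8AAAAAAAH//wAAAAAAAH/+AAAAAAAAP/wAAAAAAAAf+AAAAAAAAA/wAAAAAAAAB8AAAAAAAAAAAAAAAAAAAAAAAAAAAAAAAAAAAAAAAAAAAAAAAAAAAAAAAAAAAAAAAAAAAAAAAAAAAAAAAAAAAAAAAAAAAAAAAAAAAA=="/>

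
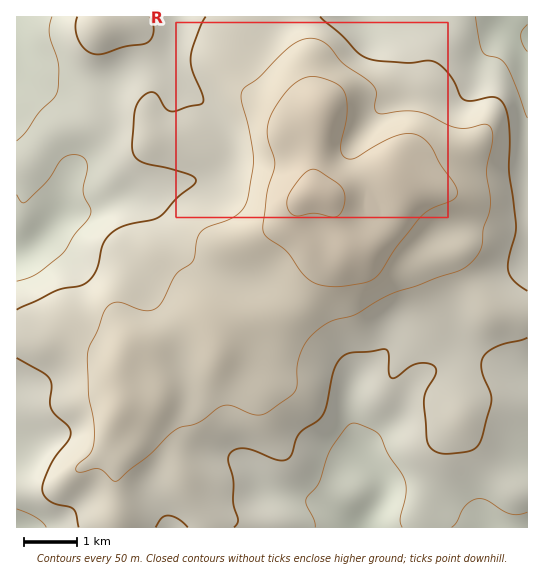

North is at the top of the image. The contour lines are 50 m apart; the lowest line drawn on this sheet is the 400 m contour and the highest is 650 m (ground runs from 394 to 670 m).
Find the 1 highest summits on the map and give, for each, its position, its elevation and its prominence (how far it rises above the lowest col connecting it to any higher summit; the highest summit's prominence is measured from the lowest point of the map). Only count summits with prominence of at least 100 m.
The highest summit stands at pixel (317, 193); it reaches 670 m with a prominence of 276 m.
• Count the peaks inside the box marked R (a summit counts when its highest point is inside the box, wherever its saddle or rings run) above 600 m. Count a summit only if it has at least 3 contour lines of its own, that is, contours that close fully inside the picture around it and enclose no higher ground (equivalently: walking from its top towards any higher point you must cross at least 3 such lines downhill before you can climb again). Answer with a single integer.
1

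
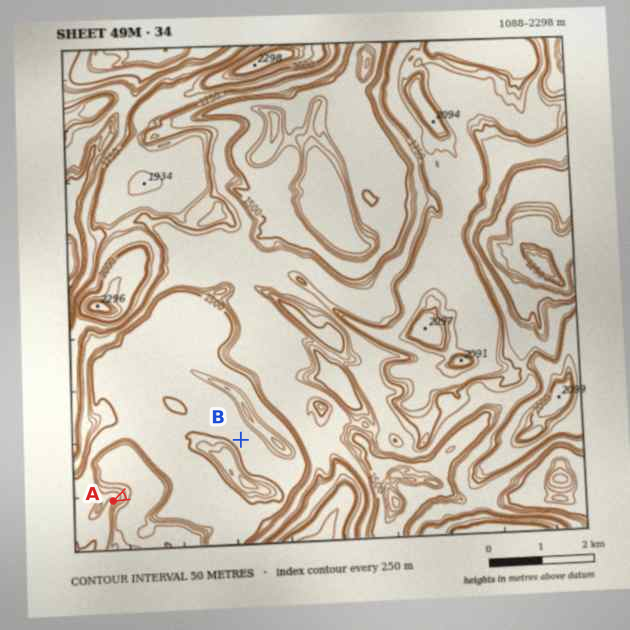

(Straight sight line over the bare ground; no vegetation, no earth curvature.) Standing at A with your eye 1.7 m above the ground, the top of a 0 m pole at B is hidden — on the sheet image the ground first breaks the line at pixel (168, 475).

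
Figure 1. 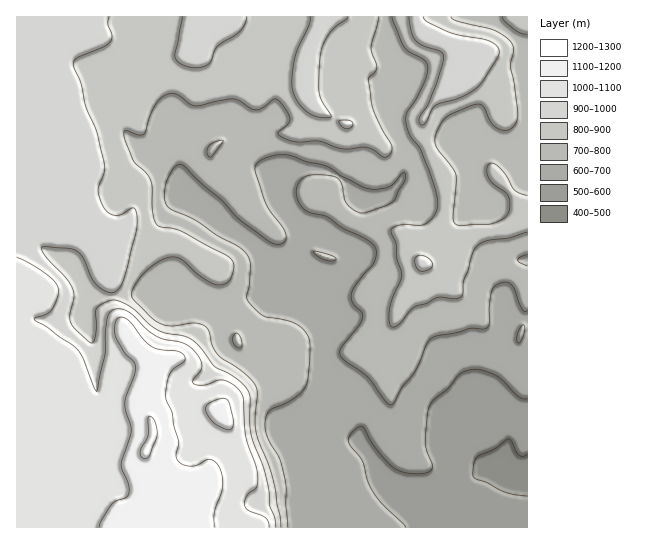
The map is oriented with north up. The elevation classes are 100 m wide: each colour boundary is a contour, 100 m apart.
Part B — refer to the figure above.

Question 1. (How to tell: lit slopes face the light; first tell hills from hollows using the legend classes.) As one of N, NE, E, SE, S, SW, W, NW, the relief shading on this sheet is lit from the NE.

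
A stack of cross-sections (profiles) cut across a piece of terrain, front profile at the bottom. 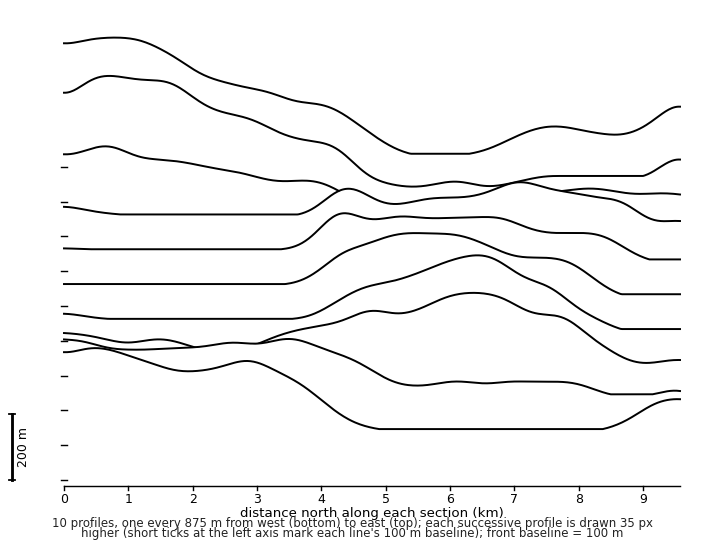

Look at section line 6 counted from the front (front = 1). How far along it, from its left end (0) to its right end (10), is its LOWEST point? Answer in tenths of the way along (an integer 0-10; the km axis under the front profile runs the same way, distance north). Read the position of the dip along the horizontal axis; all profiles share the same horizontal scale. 10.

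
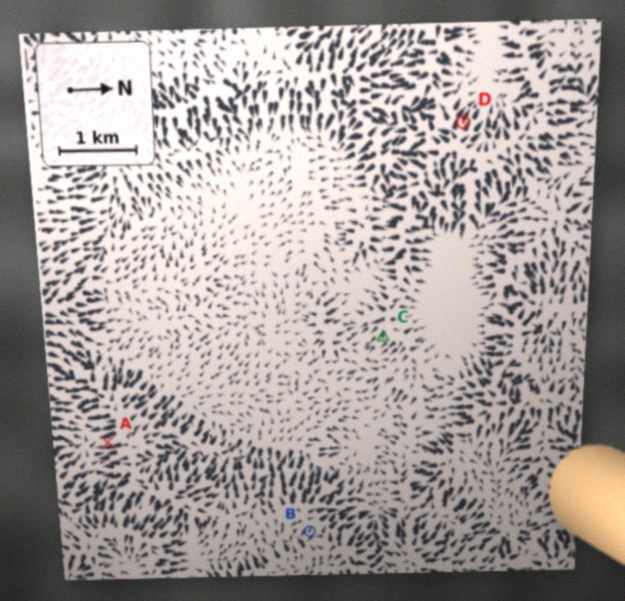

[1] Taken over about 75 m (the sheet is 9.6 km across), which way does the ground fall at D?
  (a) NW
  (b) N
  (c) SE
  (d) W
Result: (a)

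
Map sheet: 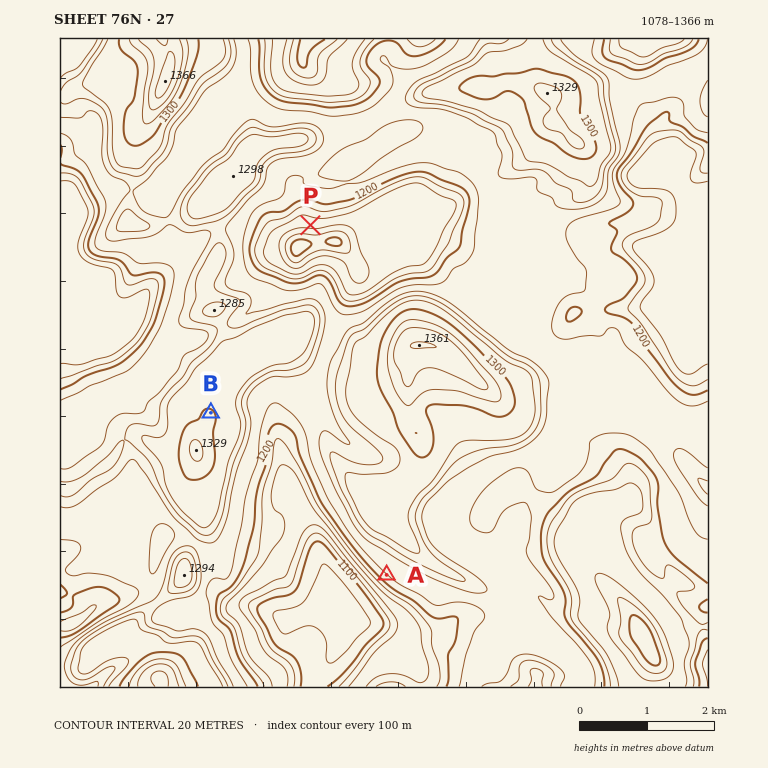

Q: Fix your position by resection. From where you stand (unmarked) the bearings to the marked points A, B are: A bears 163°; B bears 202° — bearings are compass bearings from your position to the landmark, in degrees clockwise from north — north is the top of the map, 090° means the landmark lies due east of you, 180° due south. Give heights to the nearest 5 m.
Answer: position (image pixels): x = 283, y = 235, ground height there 1140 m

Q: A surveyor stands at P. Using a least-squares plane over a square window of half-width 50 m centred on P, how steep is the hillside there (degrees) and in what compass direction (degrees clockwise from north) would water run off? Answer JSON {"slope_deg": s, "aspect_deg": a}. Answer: {"slope_deg": 7, "aspect_deg": 187}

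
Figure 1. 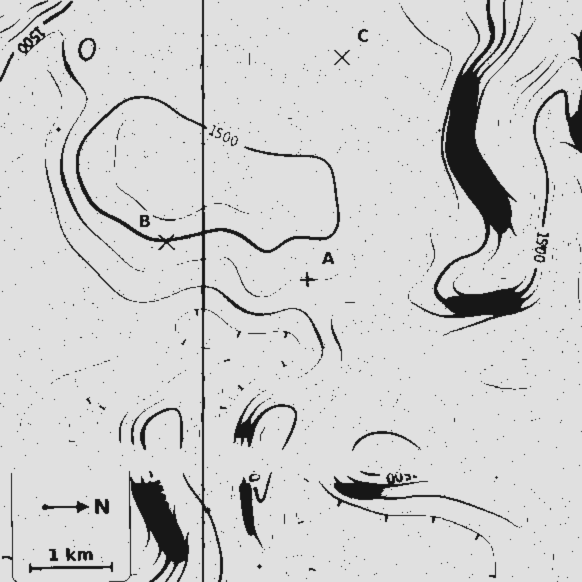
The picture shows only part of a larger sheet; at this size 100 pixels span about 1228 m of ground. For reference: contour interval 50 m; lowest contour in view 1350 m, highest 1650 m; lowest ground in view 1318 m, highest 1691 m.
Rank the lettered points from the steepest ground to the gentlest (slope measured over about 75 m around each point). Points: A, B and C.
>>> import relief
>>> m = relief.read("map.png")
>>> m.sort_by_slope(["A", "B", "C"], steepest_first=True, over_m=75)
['B', 'A', 'C']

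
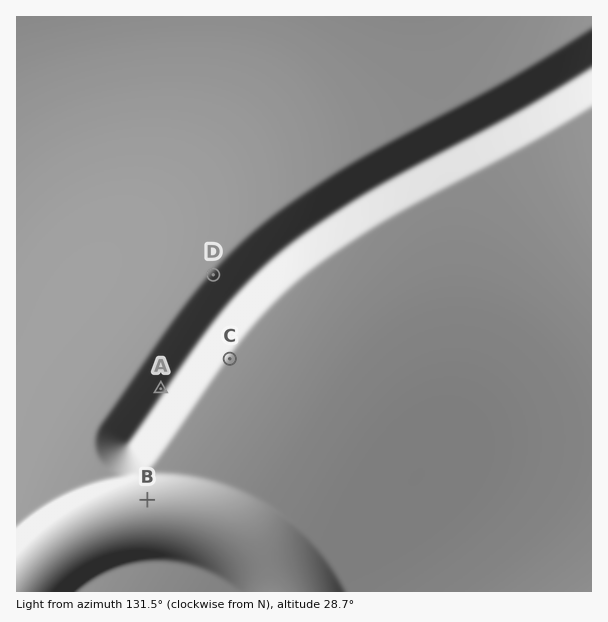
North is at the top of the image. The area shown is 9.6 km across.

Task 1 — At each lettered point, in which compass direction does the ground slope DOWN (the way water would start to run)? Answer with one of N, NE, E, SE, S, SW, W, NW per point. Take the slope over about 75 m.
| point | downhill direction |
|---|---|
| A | NW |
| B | S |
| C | SE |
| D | NW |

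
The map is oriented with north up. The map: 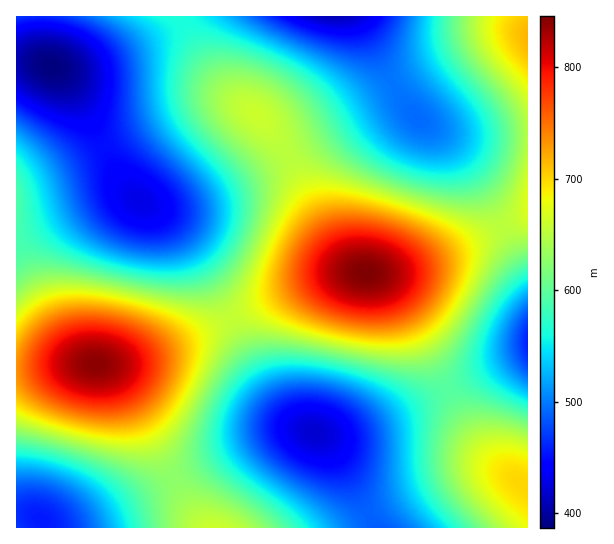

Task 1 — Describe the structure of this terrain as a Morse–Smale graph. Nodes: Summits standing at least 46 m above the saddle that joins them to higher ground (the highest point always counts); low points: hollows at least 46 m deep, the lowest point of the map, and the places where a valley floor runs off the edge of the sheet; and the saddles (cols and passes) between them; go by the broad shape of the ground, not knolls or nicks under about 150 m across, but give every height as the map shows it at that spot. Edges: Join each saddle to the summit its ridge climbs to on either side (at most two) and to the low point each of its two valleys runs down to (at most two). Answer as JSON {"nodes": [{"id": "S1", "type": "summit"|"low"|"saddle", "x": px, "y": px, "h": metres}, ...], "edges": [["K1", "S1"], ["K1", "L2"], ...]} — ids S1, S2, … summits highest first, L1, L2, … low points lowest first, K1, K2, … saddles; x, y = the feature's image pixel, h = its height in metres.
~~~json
{"nodes": [
{"id": "S1", "type": "summit", "x": 366, "y": 273, "h": 846},
{"id": "S2", "type": "summit", "x": 95, "y": 363, "h": 841},
{"id": "S3", "type": "summit", "x": 527, "y": 37, "h": 716},
{"id": "S4", "type": "summit", "x": 522, "y": 483, "h": 700},
{"id": "L1", "type": "low", "x": 51, "y": 66, "h": 387},
{"id": "L2", "type": "low", "x": 334, "y": 17, "h": 409},
{"id": "L3", "type": "low", "x": 315, "y": 433, "h": 420},
{"id": "L4", "type": "low", "x": 41, "y": 521, "h": 456},
{"id": "L5", "type": "low", "x": 527, "y": 342, "h": 459},
{"id": "K1", "type": "saddle", "x": 230, "y": 318, "h": 656},
{"id": "K2", "type": "saddle", "x": 503, "y": 227, "h": 652},
{"id": "K3", "type": "saddle", "x": 527, "y": 134, "h": 649},
{"id": "K4", "type": "saddle", "x": 173, "y": 478, "h": 627},
{"id": "K5", "type": "saddle", "x": 447, "y": 389, "h": 596},
{"id": "K6", "type": "saddle", "x": 183, "y": 23, "h": 562},
{"id": "K7", "type": "saddle", "x": 370, "y": 515, "h": 489}],
"edges": [["K1", "S1"], ["K1", "S2"], ["K1", "L1"], ["K1", "L3"], ["K2", "S1"], ["K2", "L2"], ["K2", "L5"], ["K3", "S1"], ["K3", "S3"], ["K3", "L2"], ["K4", "S1"], ["K4", "S2"], ["K4", "L3"], ["K4", "L4"], ["K5", "S1"], ["K5", "S4"], ["K5", "L3"], ["K5", "L5"], ["K6", "S1"], ["K6", "L1"], ["K6", "L2"], ["K7", "S1"], ["K7", "S4"], ["K7", "L3"]]}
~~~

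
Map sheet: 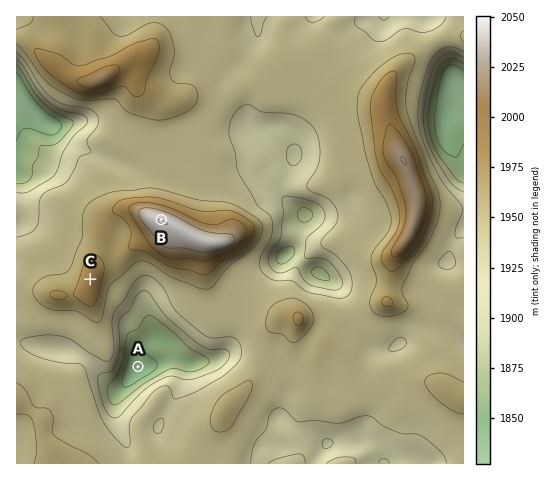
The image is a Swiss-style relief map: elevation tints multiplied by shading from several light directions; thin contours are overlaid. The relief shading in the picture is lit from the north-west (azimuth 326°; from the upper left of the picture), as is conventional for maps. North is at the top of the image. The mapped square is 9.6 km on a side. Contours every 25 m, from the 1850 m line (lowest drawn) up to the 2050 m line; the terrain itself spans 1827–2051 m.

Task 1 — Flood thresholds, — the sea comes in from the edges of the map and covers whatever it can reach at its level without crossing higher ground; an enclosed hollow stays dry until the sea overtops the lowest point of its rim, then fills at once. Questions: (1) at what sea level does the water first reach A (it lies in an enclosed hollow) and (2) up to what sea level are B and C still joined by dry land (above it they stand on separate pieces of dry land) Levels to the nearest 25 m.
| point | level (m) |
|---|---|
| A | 1925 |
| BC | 1975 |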